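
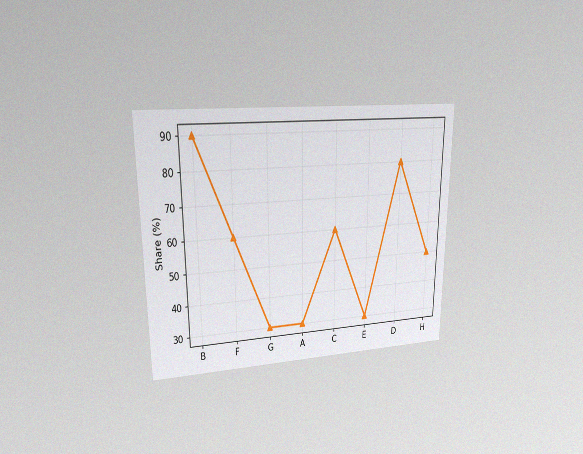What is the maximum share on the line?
90%

The chart is viewed at a slight angle, with some photo noise. The highest point is at B, and reading across to the y-axis gives 90%.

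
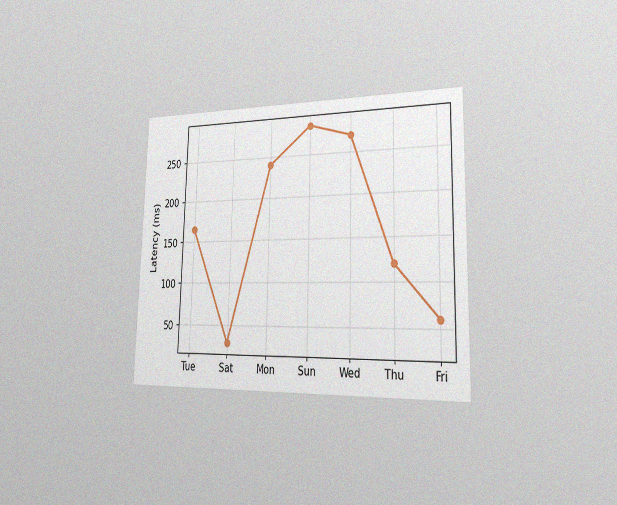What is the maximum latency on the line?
285ms

The chart is viewed slightly from the right, with some photo noise. The highest point is at Sun, and reading across to the y-axis gives 285ms.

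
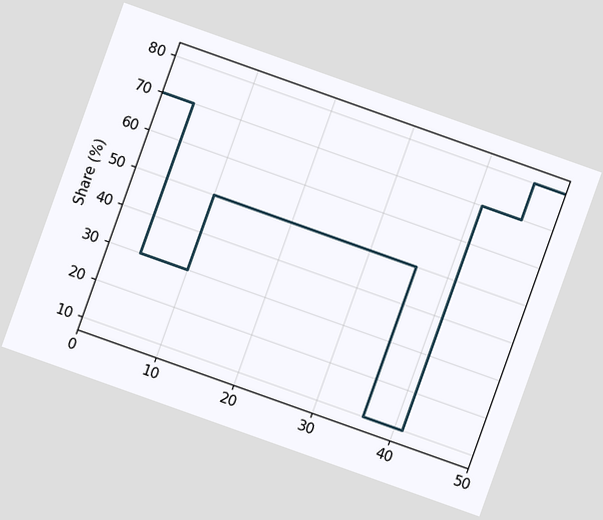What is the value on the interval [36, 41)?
10%

The chart is tilted about 20° clockwise. On [36, 41) the step sits at 10%.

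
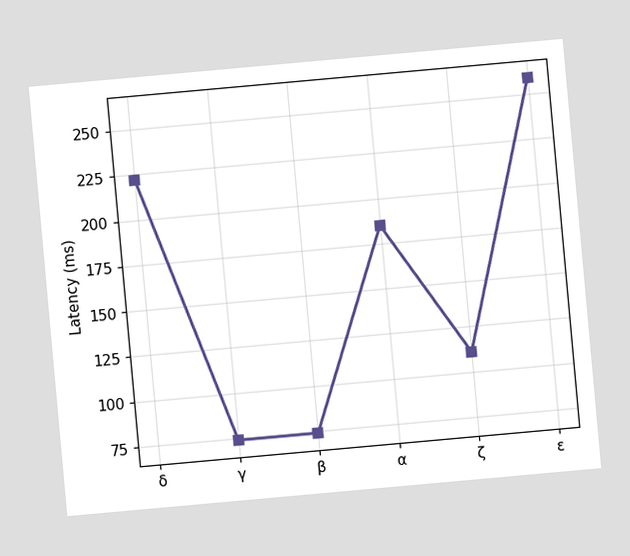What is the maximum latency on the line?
259ms

The chart is tilted about 5° counter-clockwise. The highest point is at ε, and reading across to the y-axis gives 259ms.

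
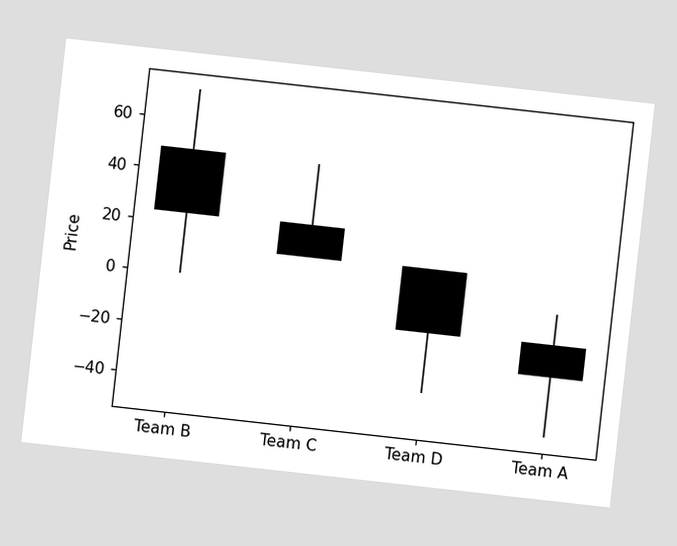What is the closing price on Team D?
The chart is tilted about 6° clockwise. The Team D candle closes at -12.

-12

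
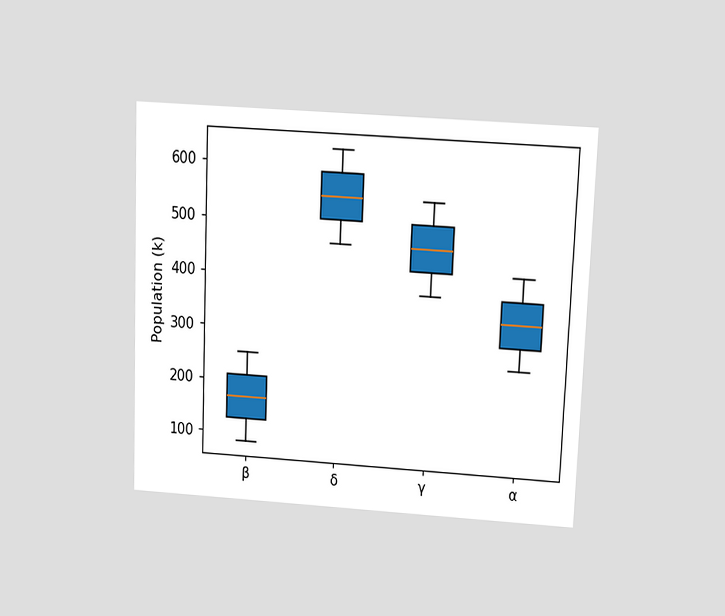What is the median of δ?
The chart is tilted about 2° clockwise and viewed slightly from above. The median line in the δ box sits at 546k.

546k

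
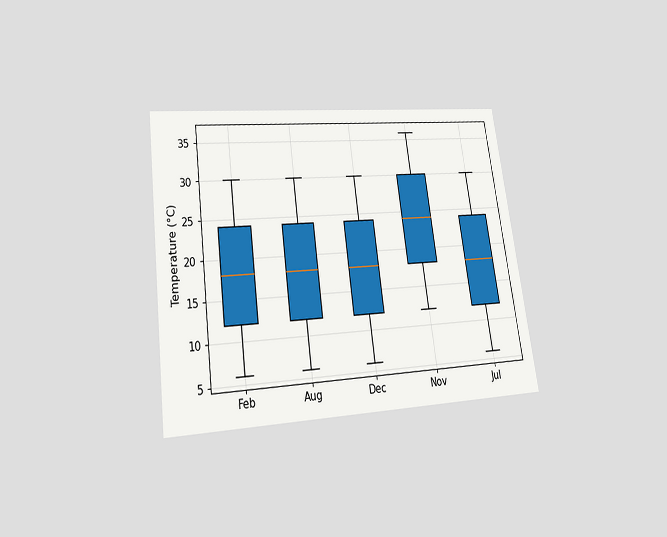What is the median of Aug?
18°C

The chart is tilted about 8° counter-clockwise and viewed slightly from below. The median line in the Aug box sits at 18°C.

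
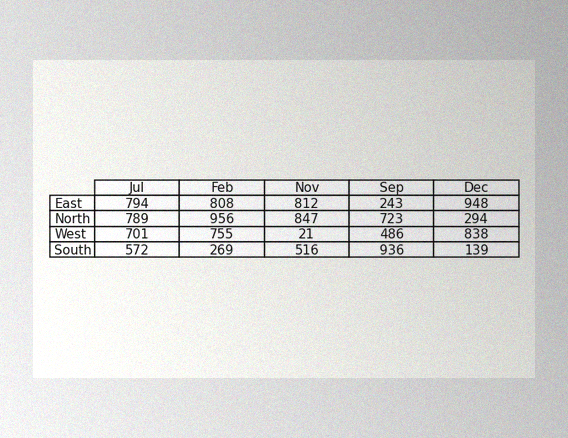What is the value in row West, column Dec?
The image has some photo noise and uneven lighting. The (West, Dec) cell reads 838.

838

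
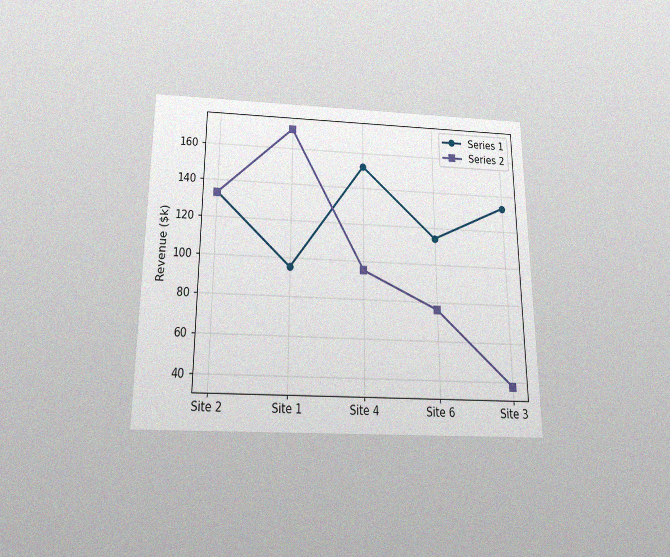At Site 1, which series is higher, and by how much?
The chart is viewed slightly from below, with some photo noise. At Site 1, Series 2 sits above the other line by $76k.

Series 2, by $76k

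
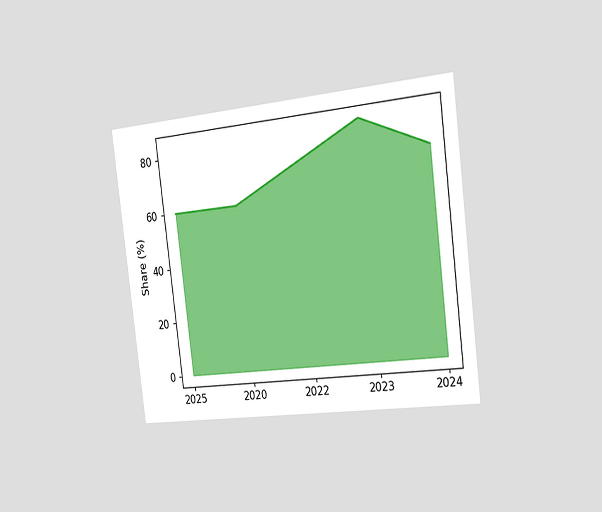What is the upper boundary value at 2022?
The chart is tilted about 7° counter-clockwise and viewed slightly from the right. At 2022 the upper boundary is at 72%.

72%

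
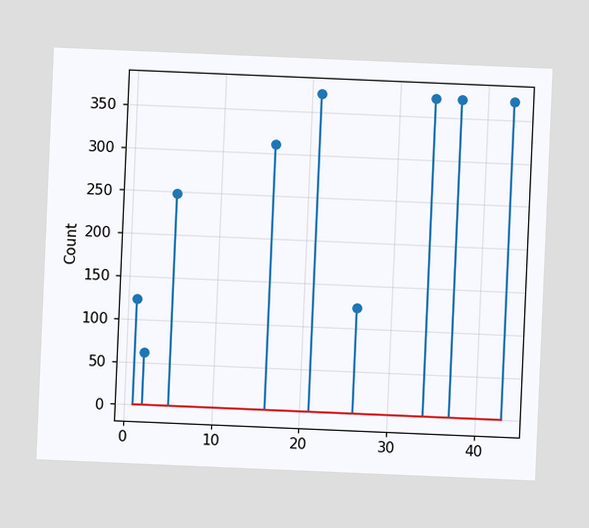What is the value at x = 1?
124

The chart is tilted about 2° clockwise. The stem at x=1 reaches 124.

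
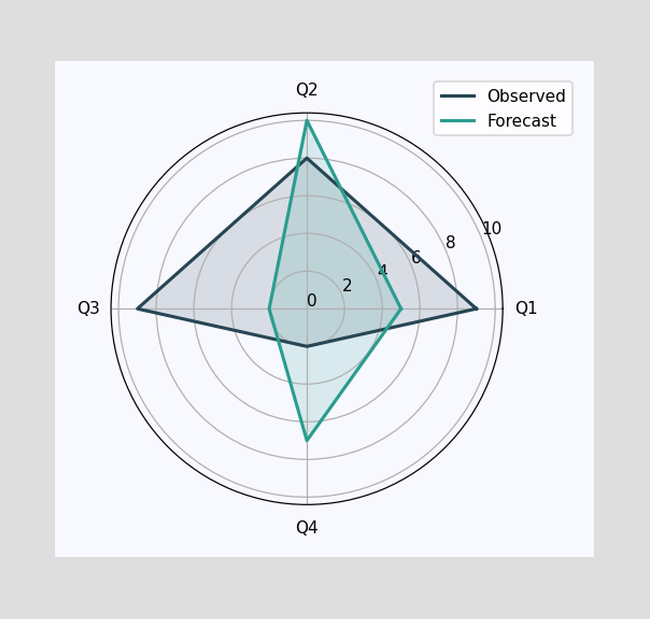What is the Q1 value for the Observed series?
9

On the Q1 axis, Observed reaches 9.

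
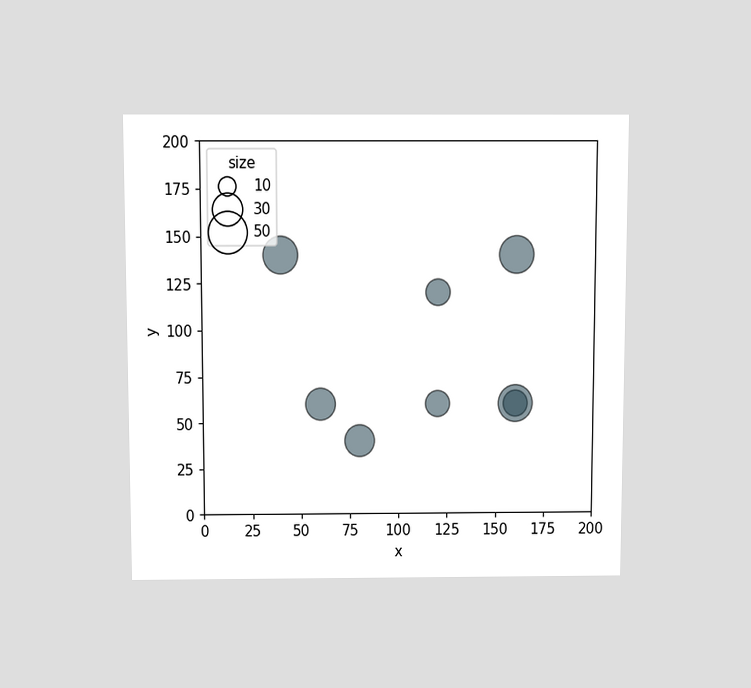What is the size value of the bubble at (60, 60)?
30

The chart is viewed slightly from above. Matching the bubble at (60, 60) against the size legend gives 30.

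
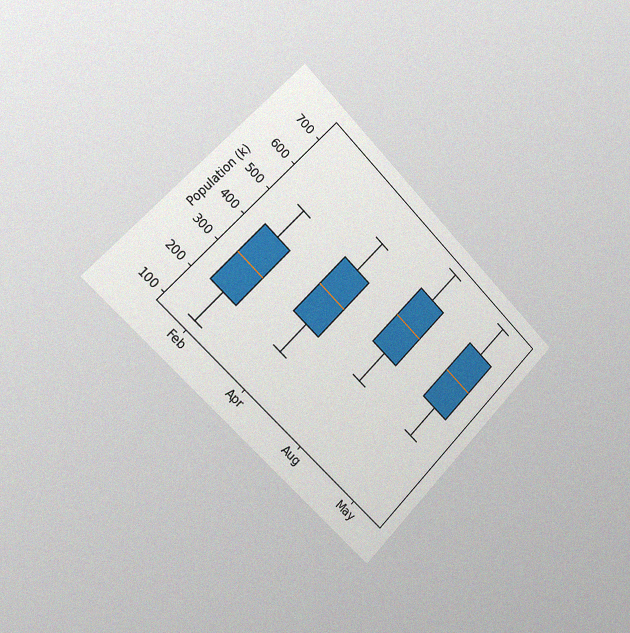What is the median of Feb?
The chart is tilted about 45° clockwise and viewed slightly from the left, with some photo noise. The median line in the Feb box sits at 318k.

318k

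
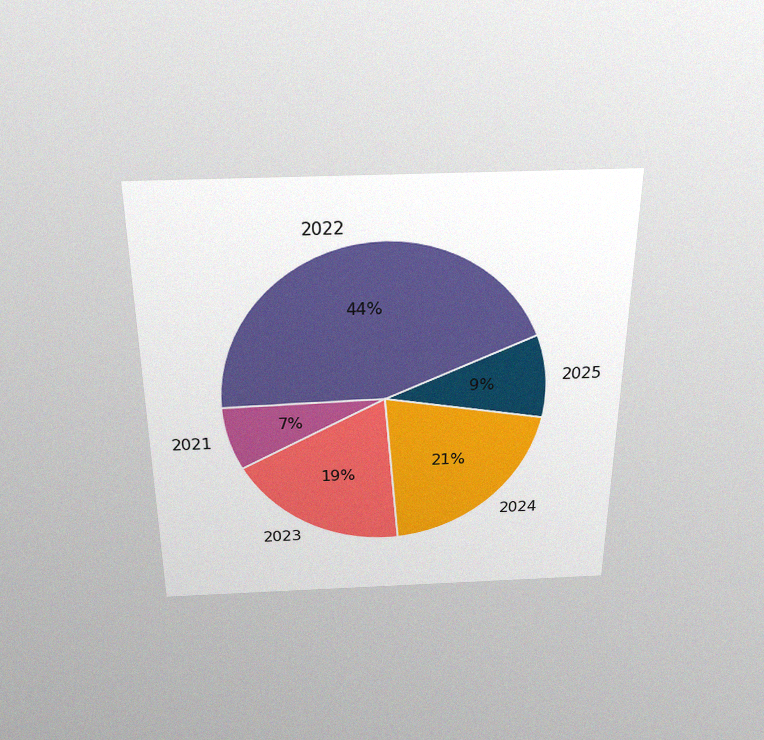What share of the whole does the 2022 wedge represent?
The chart is viewed slightly from above, with some photo noise. The 2022 slice takes up 44% of the pie.

44%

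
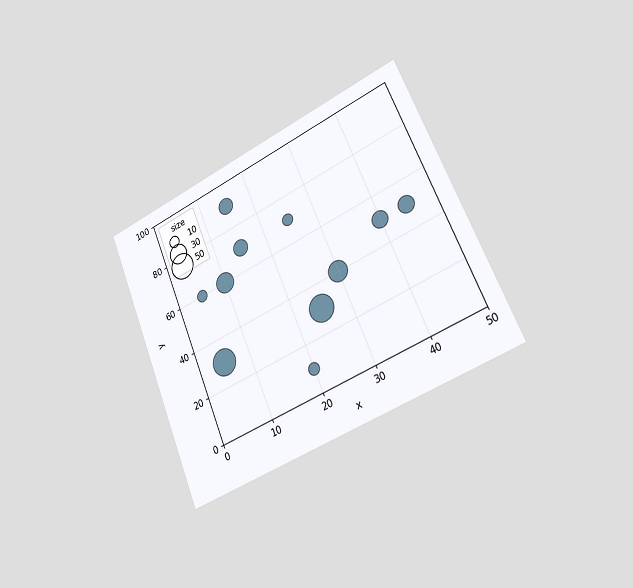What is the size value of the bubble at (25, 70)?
The chart is tilted about 23° counter-clockwise and viewed slightly from the right. Matching the bubble at (25, 70) against the size legend gives 10.

10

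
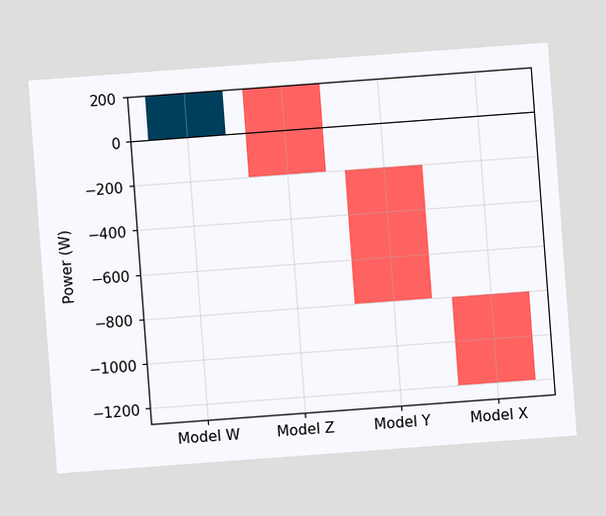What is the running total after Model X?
The chart is tilted about 4° counter-clockwise. After Model X the running total reaches -1200W.

-1200W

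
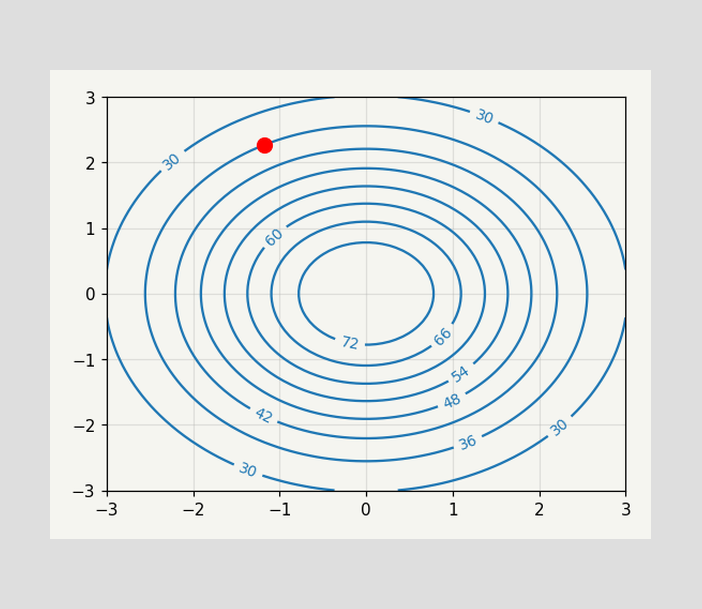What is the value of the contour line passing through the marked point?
The marked point sits on the contour labelled 36.

36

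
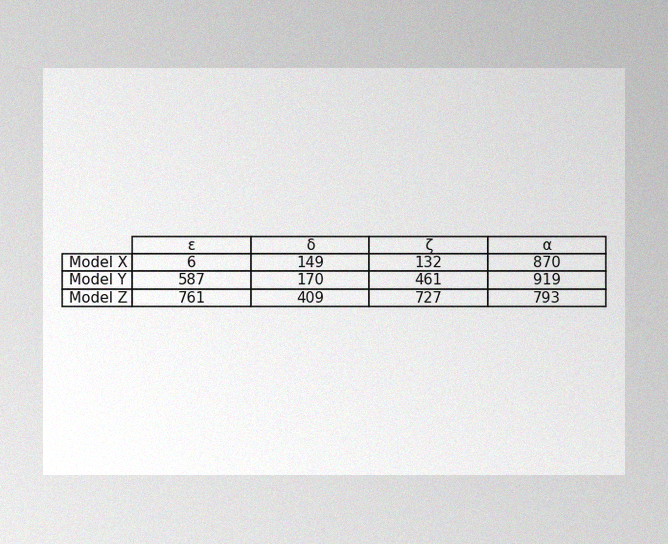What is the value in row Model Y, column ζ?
The image has some photo noise and uneven lighting. The (Model Y, ζ) cell reads 461.

461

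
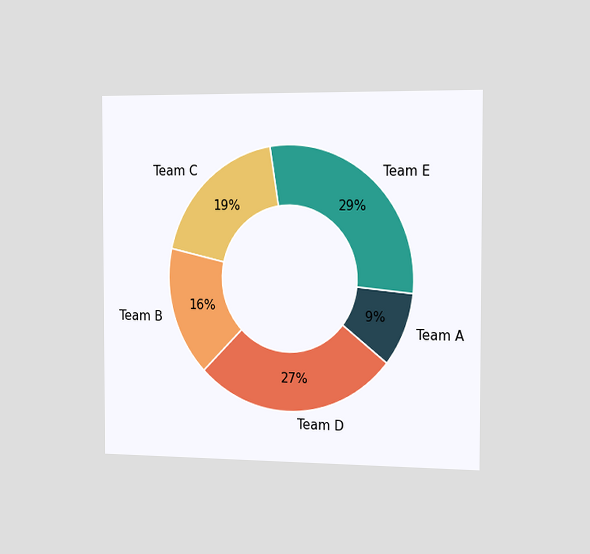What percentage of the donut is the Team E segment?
29%

The chart is viewed slightly from the right. The Team E segment takes up 29% of the ring.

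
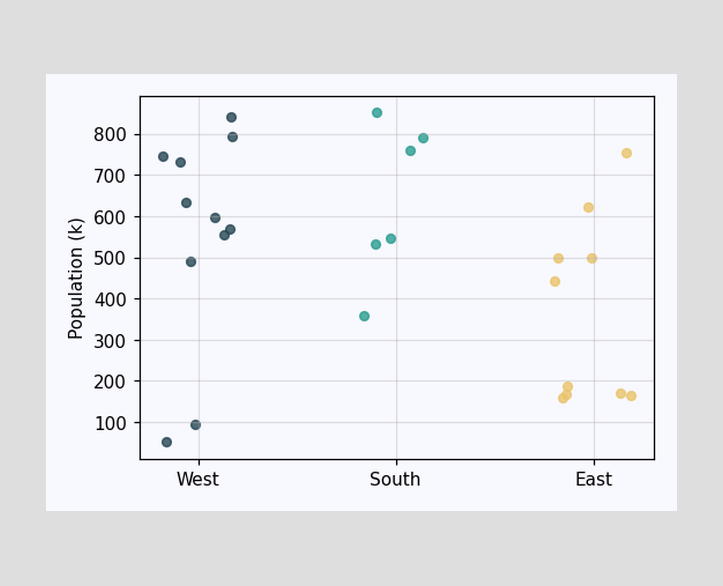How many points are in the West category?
11

Counting the markers in the West column gives 11.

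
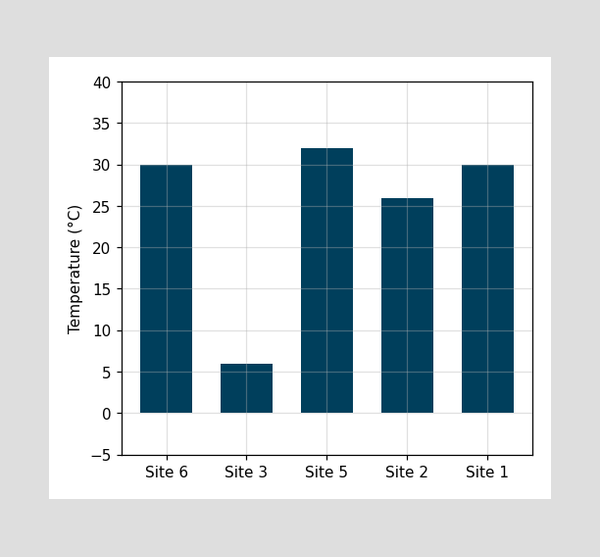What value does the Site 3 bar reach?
Reading along the chart's y-axis, the Site 3 bar reaches 6°C.

6°C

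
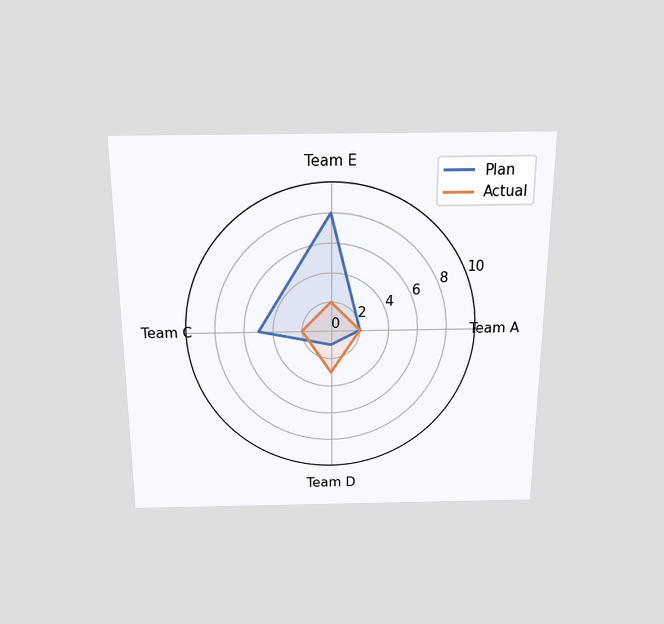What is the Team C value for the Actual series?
2

The chart is viewed slightly from above. On the Team C axis, Actual reaches 2.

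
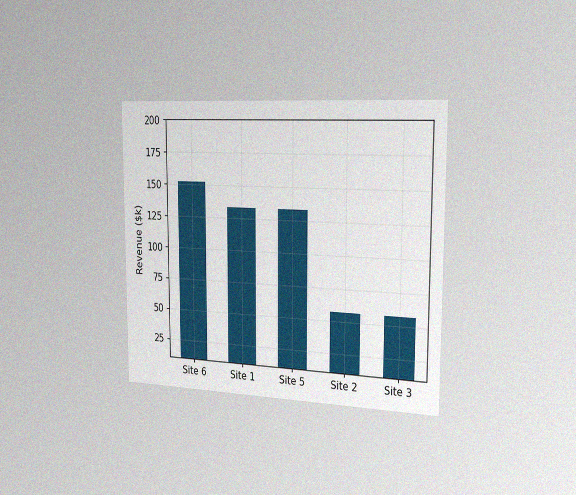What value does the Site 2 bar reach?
$57k

The chart is viewed slightly from the right, with some photo noise. Reading along the chart's y-axis, the Site 2 bar reaches $57k.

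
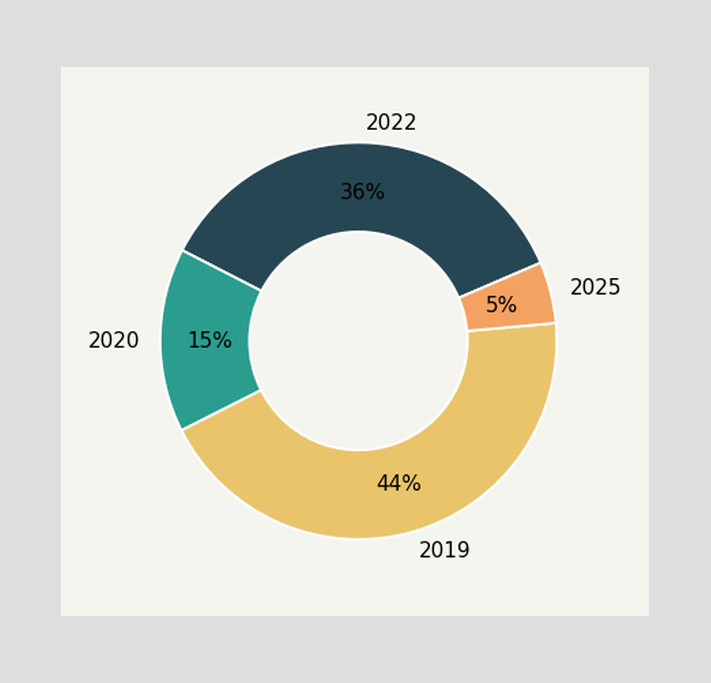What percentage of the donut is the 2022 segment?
The 2022 segment takes up 36% of the ring.

36%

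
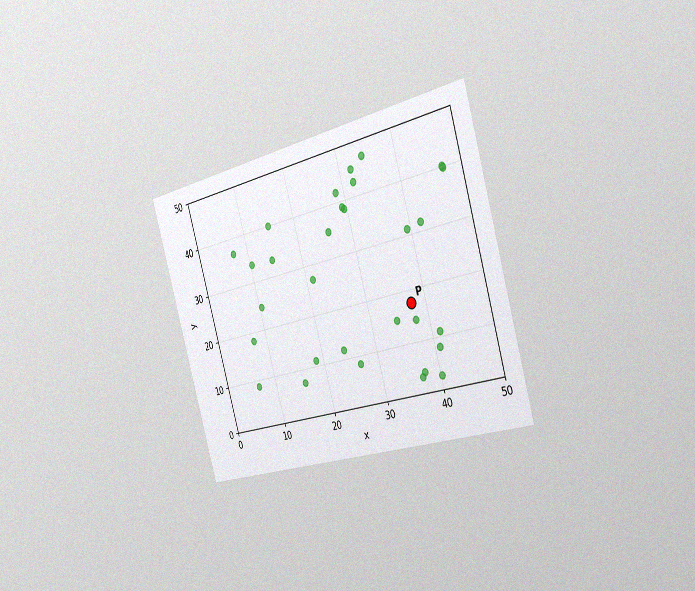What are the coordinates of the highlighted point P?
(37.5, 17.5)

The chart is tilted about 16° counter-clockwise and viewed slightly from the right, with some photo noise. Following the gridlines from P to each axis, P sits at (37.5, 17.5).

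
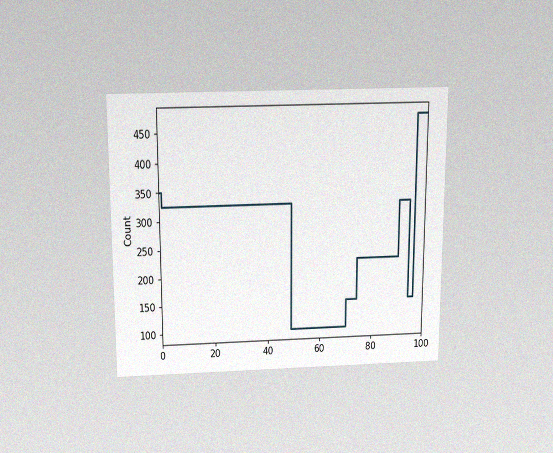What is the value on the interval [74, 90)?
The chart is viewed slightly from above, with some photo noise. On [74, 90) the step sits at 225.

225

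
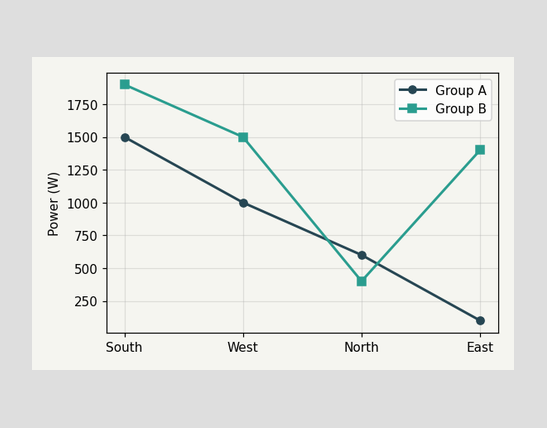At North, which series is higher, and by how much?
Group A, by 200W

At North, Group A sits above the other line by 200W.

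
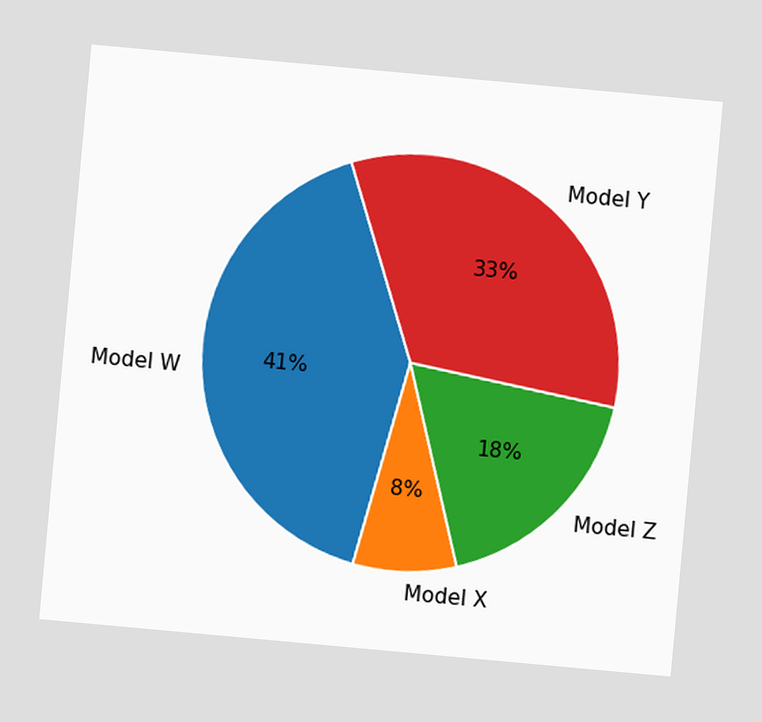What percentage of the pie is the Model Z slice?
The chart is tilted about 5° clockwise. The Model Z slice takes up 18% of the pie.

18%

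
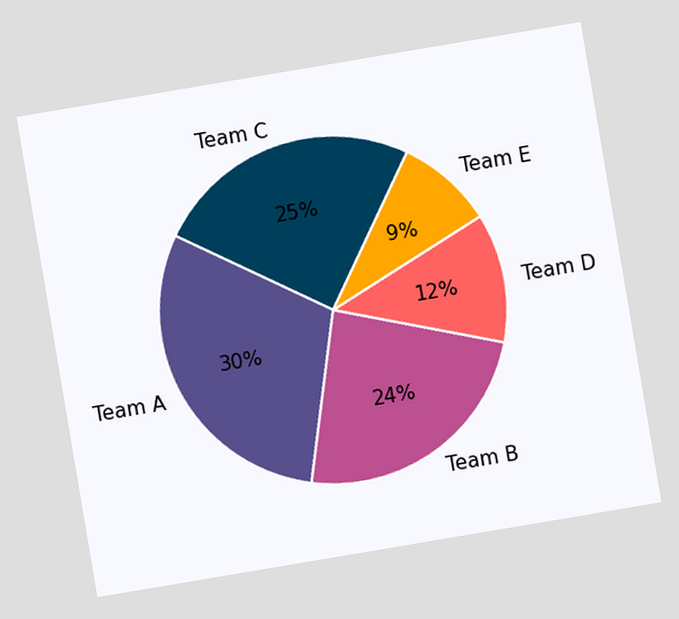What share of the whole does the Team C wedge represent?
The chart is tilted about 10° counter-clockwise. The Team C slice takes up 25% of the pie.

25%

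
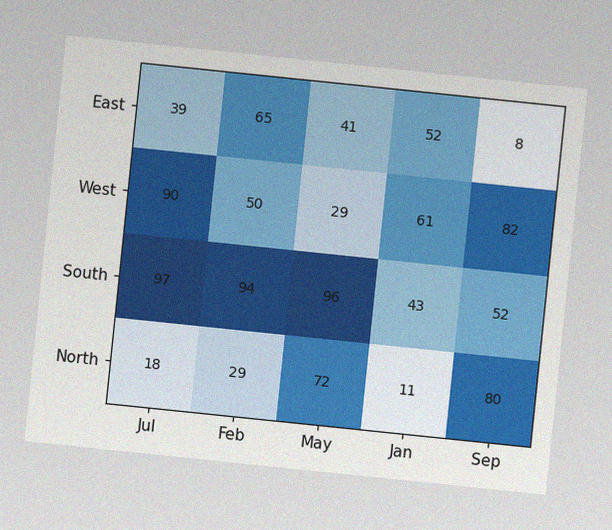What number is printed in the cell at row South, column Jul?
97

The chart is tilted about 6° clockwise, with some photo noise. The (South, Jul) cell reads 97.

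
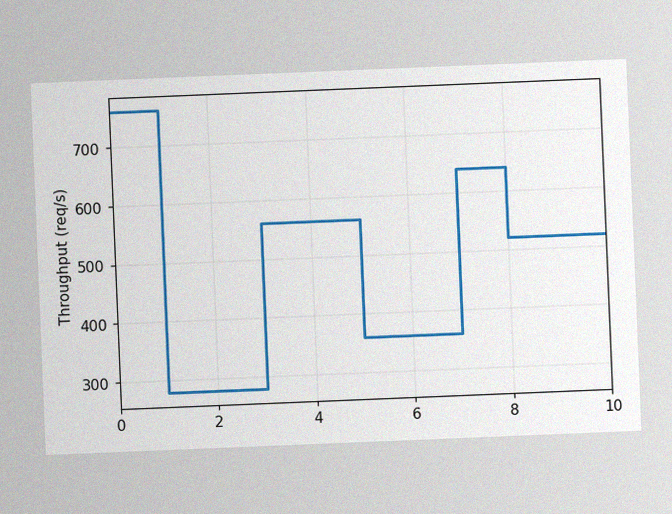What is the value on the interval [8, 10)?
520req/s

The chart is tilted about 2° counter-clockwise, with some photo noise. On [8, 10) the step sits at 520req/s.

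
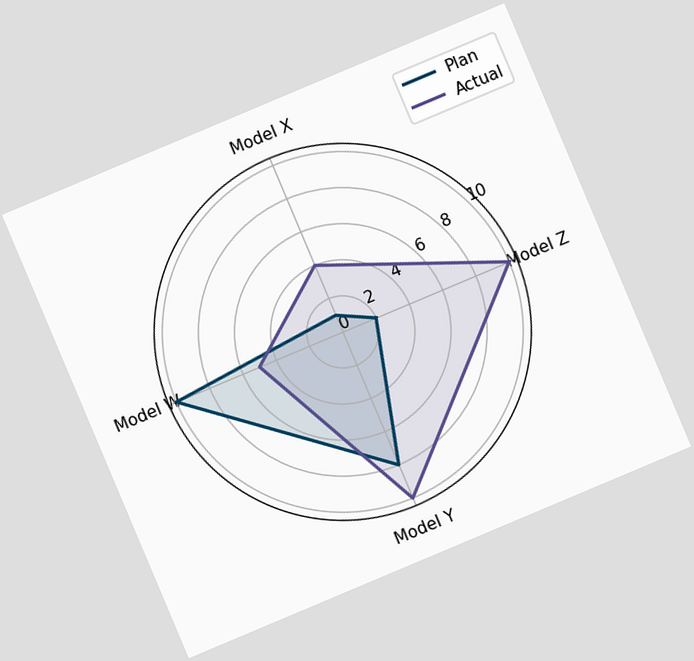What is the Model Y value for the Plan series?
8

The chart is tilted about 23° counter-clockwise. On the Model Y axis, Plan reaches 8.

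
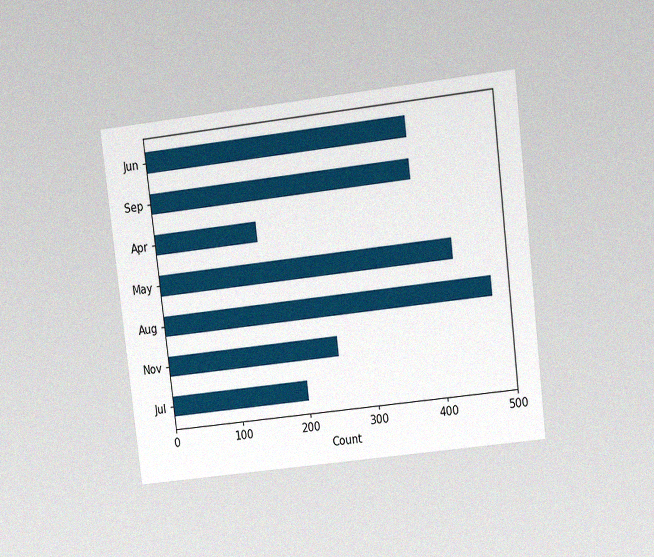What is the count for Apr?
The chart is tilted about 7° counter-clockwise and viewed at a slight angle, with some photo noise. Reading along the chart's x-axis, the Apr bar reaches 150.

150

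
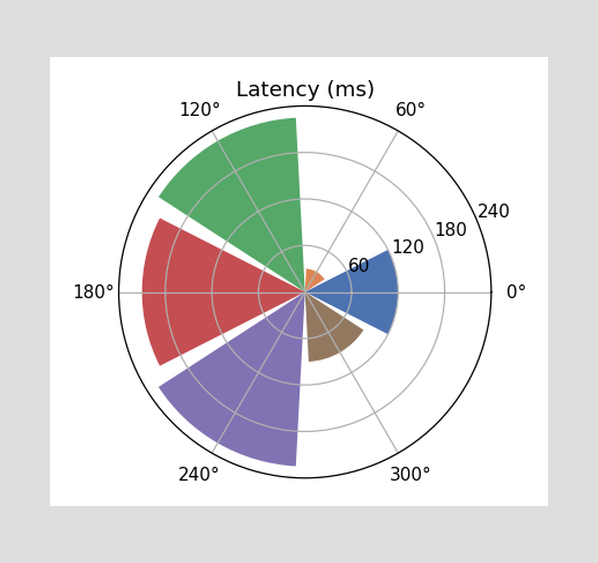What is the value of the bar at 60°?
The bar at 60° reaches 30ms on the radial axis.

30ms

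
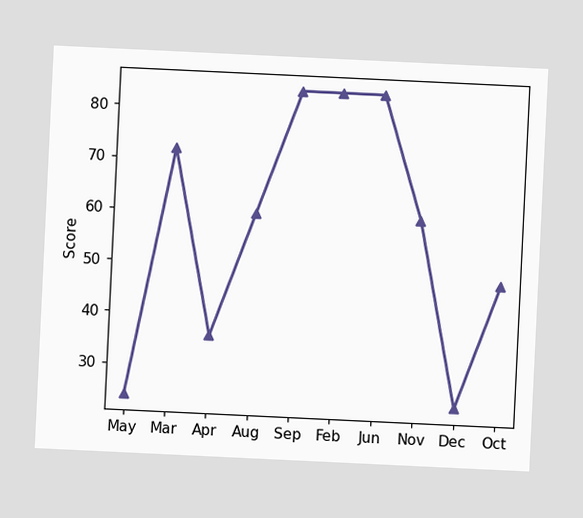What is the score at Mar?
72

The chart is tilted about 3° clockwise. At Mar, the line is at 72.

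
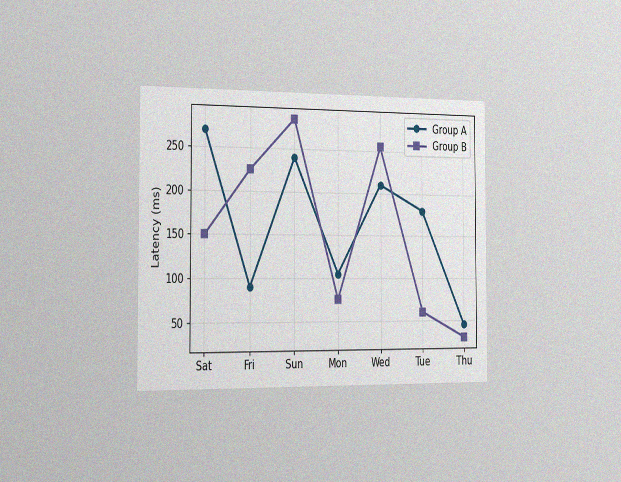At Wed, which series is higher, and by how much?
Group B, by 45ms

The chart is viewed slightly from the left, with some photo noise. At Wed, Group B sits above the other line by 45ms.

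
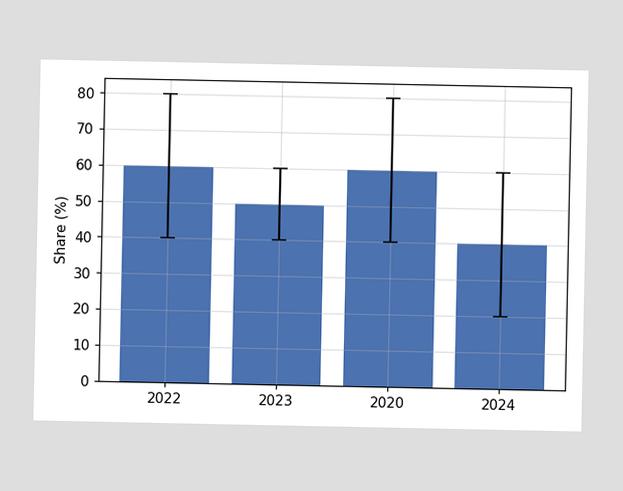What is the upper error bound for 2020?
The 2020 bar's upper whisker reaches 80%.

80%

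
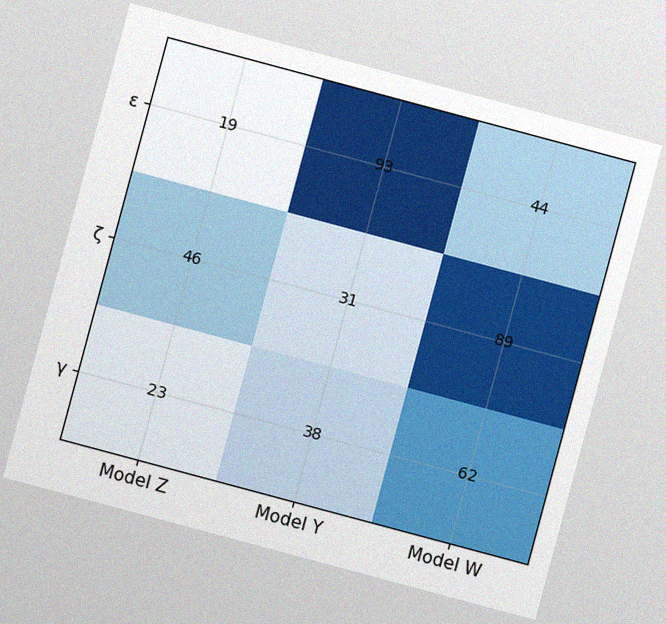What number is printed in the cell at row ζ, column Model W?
The chart is tilted about 15° clockwise, with some photo noise. The (ζ, Model W) cell reads 89.

89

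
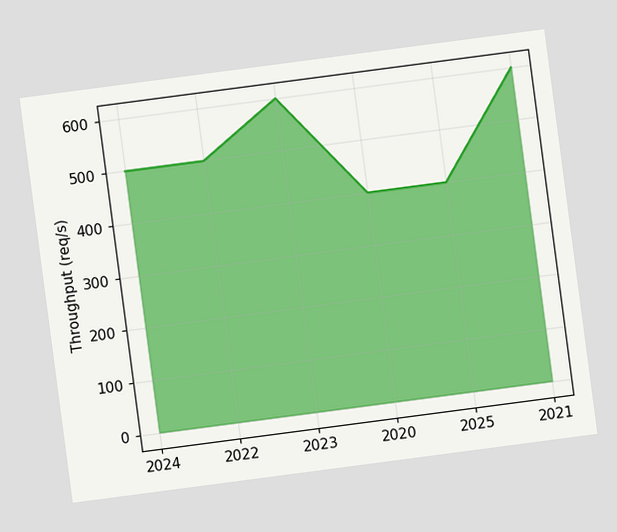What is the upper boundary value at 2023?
600req/s

The chart is tilted about 7° counter-clockwise. At 2023 the upper boundary is at 600req/s.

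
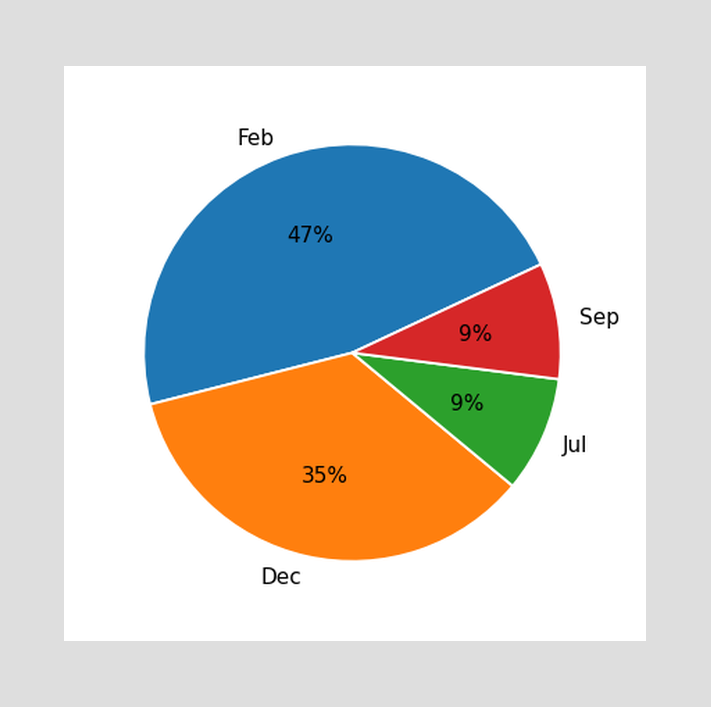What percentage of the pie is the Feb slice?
The Feb slice takes up 47% of the pie.

47%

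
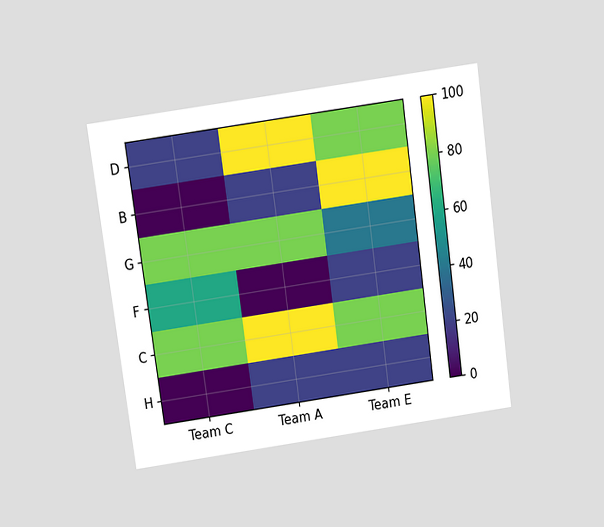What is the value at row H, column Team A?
20

The chart is tilted about 8° counter-clockwise and viewed slightly from above. Matching cell (H, Team A) against the colorbar gives 20.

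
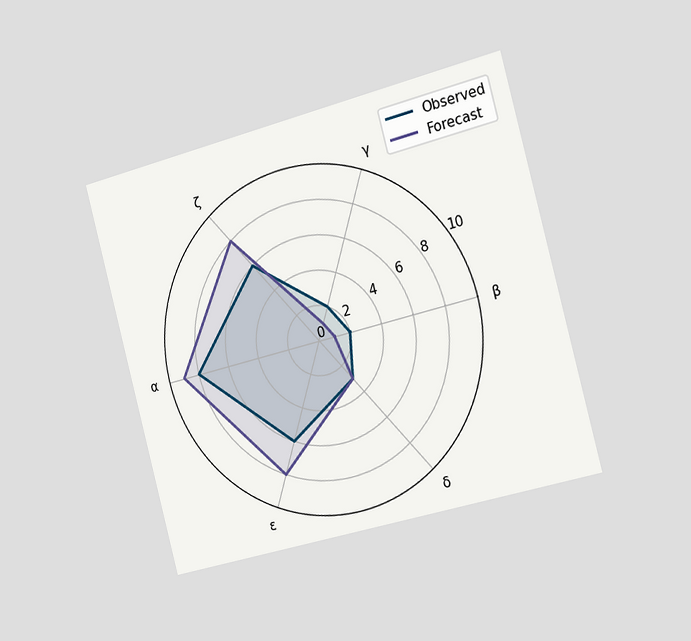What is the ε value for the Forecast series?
The chart is tilted about 15° counter-clockwise and viewed slightly from the right. On the ε axis, Forecast reaches 8.

8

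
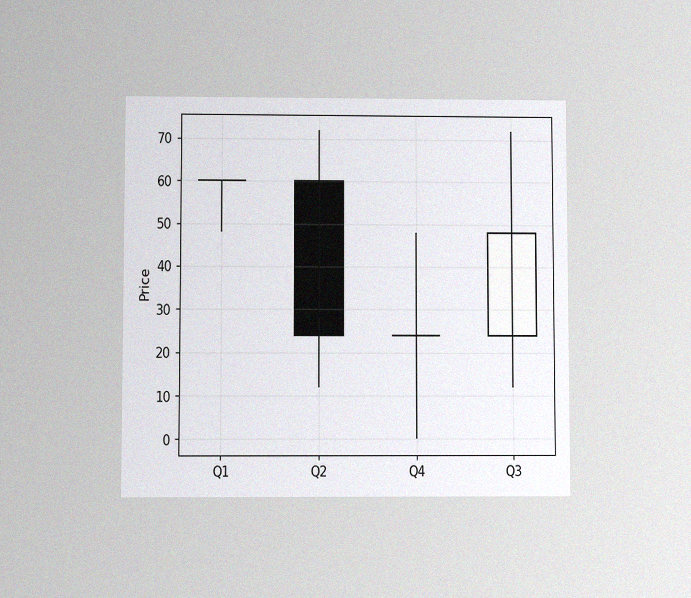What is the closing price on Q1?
The chart is viewed at a slight angle, with some photo noise. The Q1 candle closes at 60.

60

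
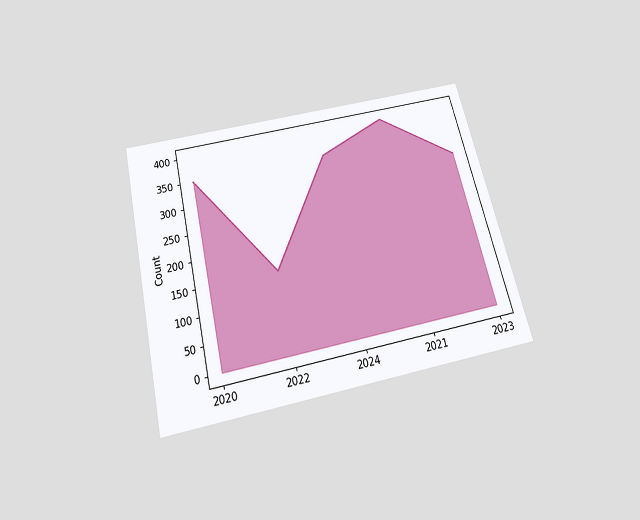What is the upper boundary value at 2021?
The chart is tilted about 13° counter-clockwise and viewed slightly from below. At 2021 the upper boundary is at 400.

400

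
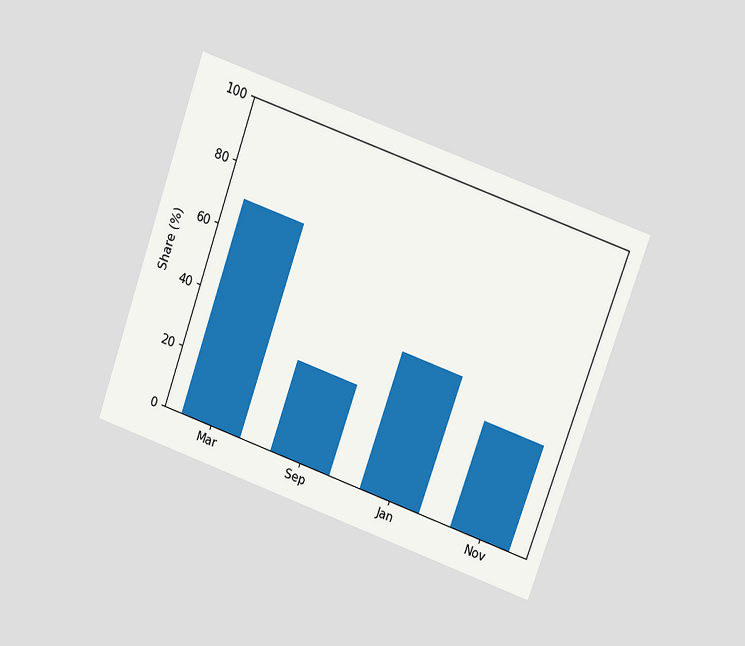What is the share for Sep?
The chart is tilted about 20° clockwise and viewed at a slight angle. Reading along the chart's y-axis, the Sep bar reaches 30%.

30%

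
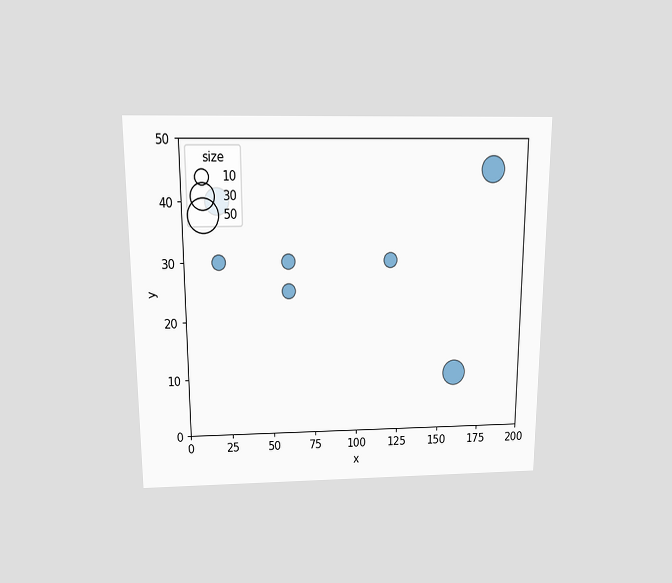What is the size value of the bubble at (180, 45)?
30

The chart is viewed slightly from above. Matching the bubble at (180, 45) against the size legend gives 30.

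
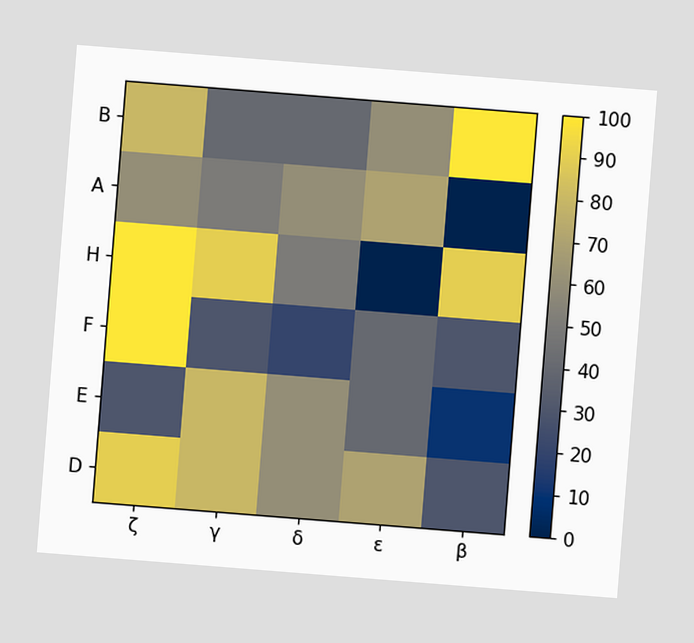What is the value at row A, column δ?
The chart is tilted about 5° clockwise. Matching cell (A, δ) against the colorbar gives 60.

60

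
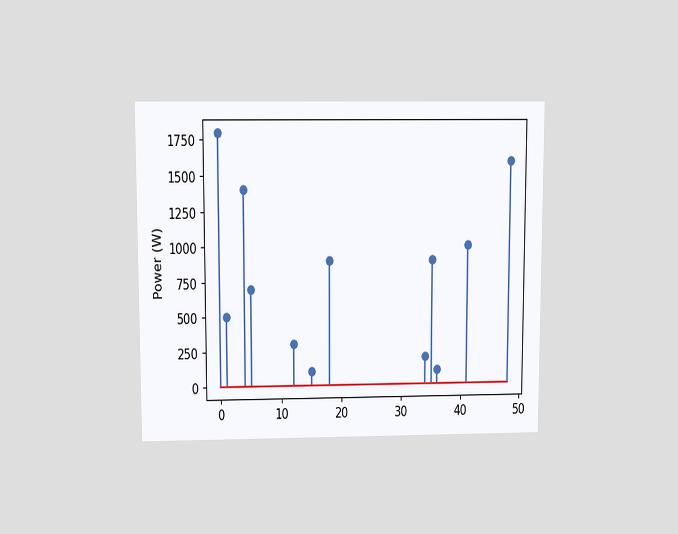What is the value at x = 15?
The chart is viewed slightly from above. The stem at x=15 reaches 100W.

100W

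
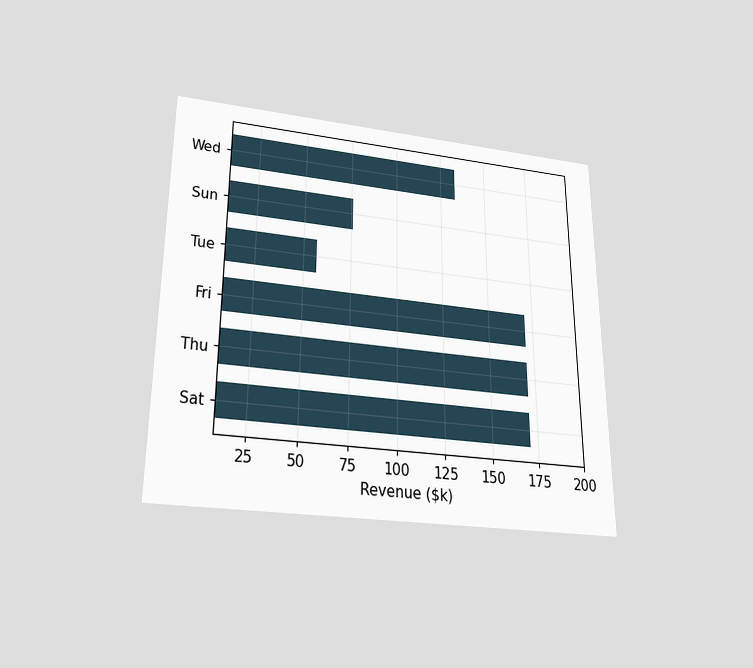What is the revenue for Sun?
$76k

The chart is viewed slightly from below. Reading along the chart's x-axis, the Sun bar reaches $76k.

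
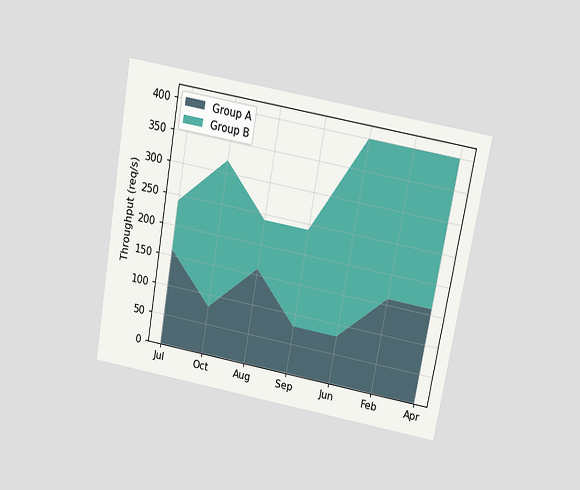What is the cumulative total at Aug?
240req/s

The chart is tilted about 10° clockwise and viewed slightly from above. The stacked total at Aug reaches 240req/s.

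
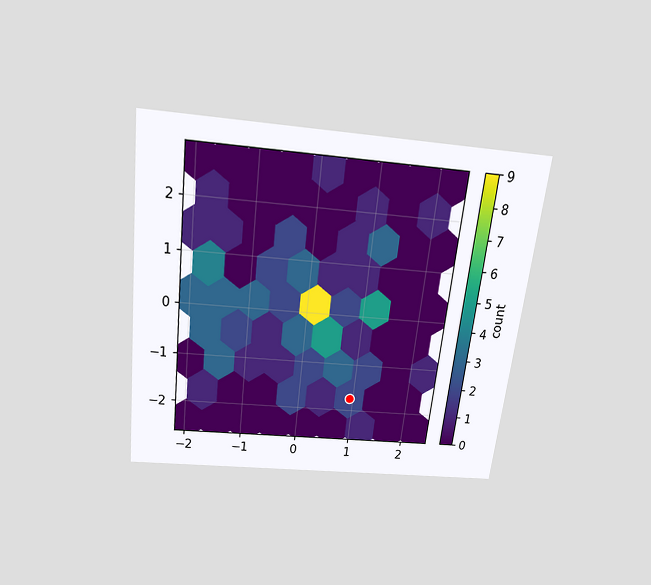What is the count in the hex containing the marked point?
2

The chart is tilted about 7° clockwise and viewed slightly from above. The marked hex reads 2 on the colorbar.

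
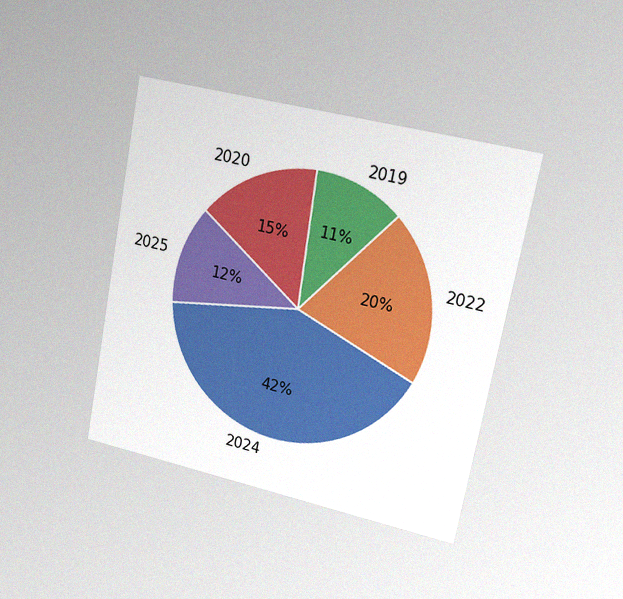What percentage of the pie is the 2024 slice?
The chart is tilted about 11° clockwise and viewed slightly from the right, with some photo noise. The 2024 slice takes up 42% of the pie.

42%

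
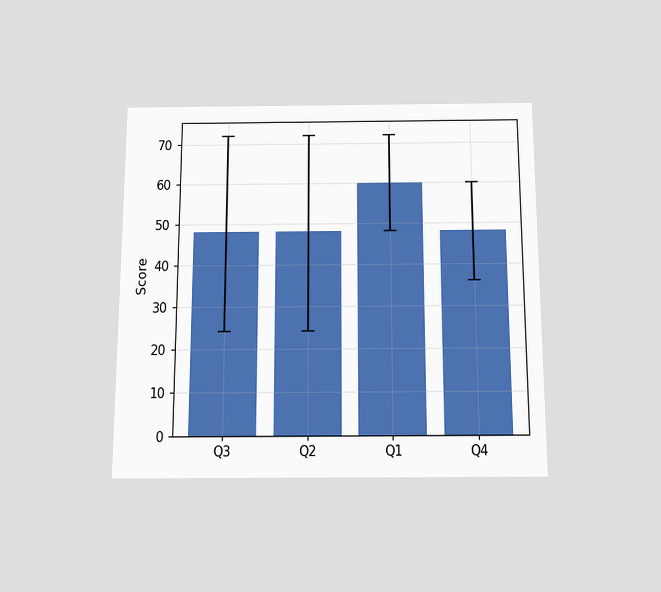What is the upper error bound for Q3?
72

The chart is viewed slightly from below. The Q3 bar's upper whisker reaches 72.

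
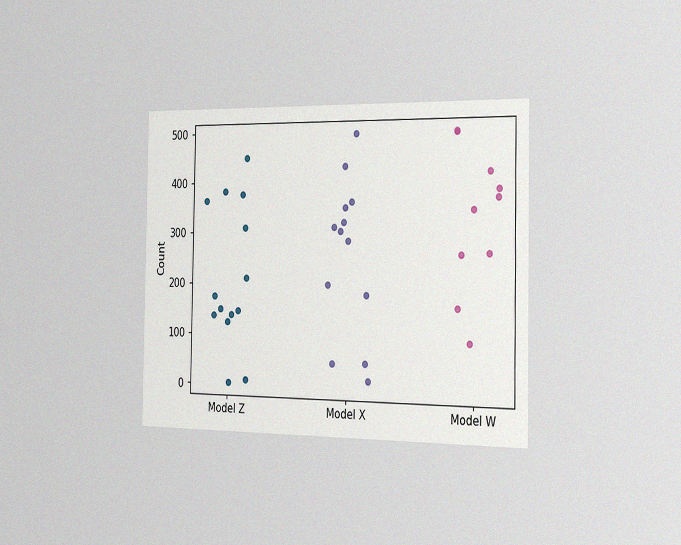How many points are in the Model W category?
The chart is viewed slightly from the right, with some photo noise. Counting the markers in the Model W column gives 10.

10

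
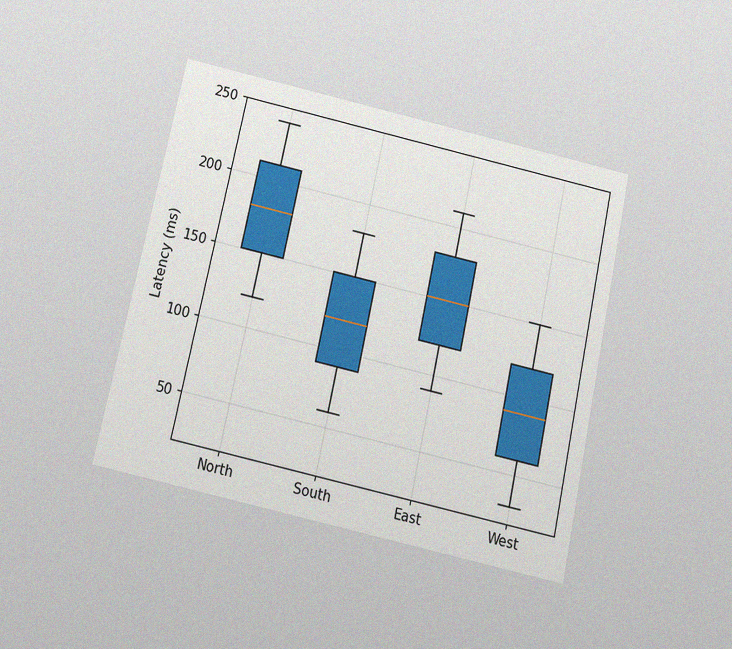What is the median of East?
The chart is tilted about 12° clockwise and viewed slightly from below, with some photo noise. The median line in the East box sits at 150ms.

150ms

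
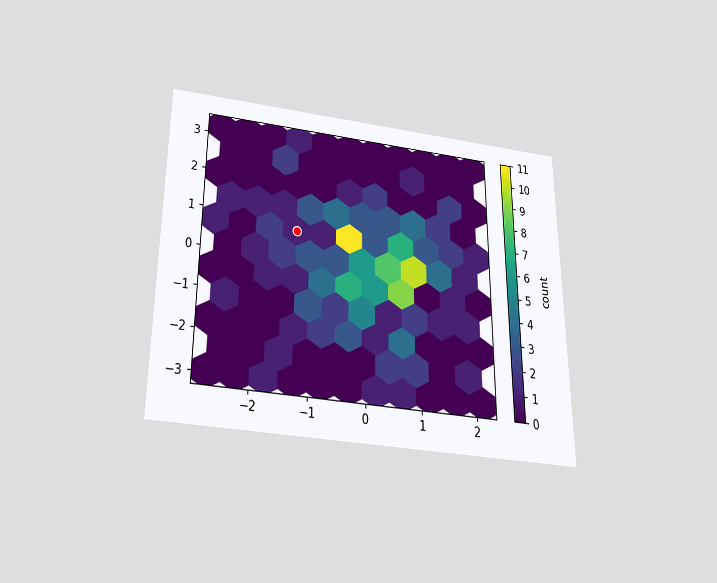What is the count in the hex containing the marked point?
The chart is viewed slightly from below. The marked hex reads 1 on the colorbar.

1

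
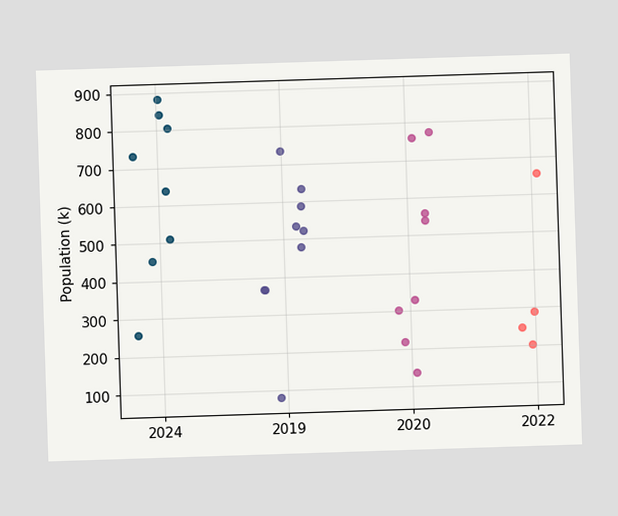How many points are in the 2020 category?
8

Counting the markers in the 2020 column gives 8.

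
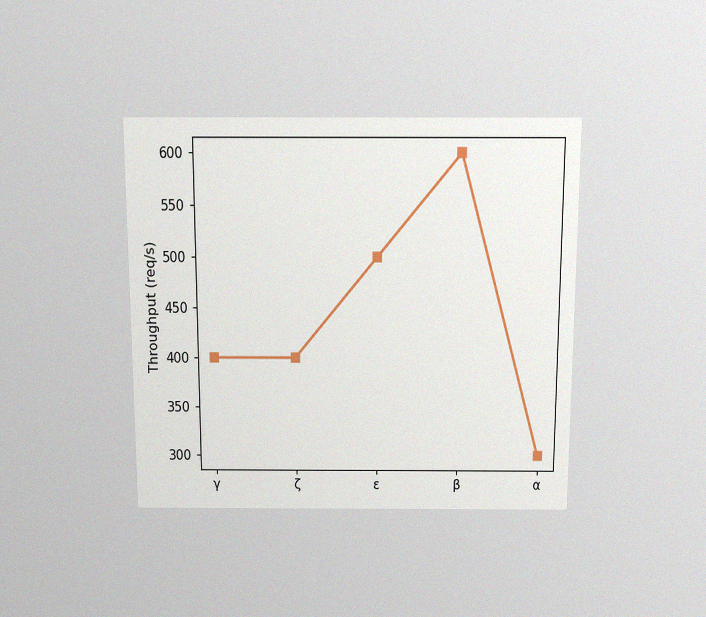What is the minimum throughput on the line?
300req/s

The chart is viewed slightly from above, with some photo noise. The lowest point is at α, and reading across to the y-axis gives 300req/s.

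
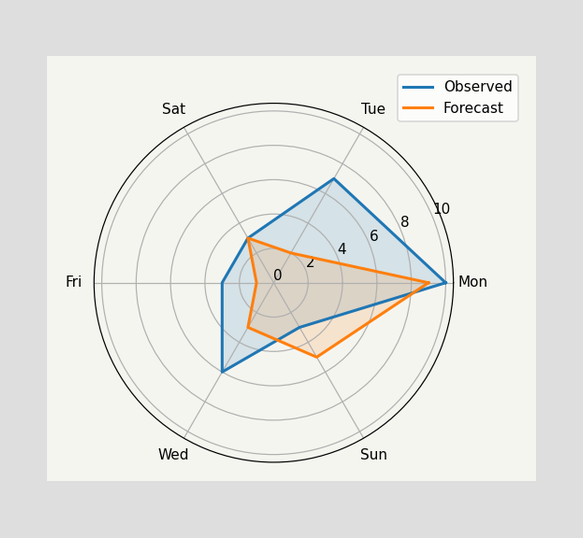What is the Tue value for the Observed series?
7

On the Tue axis, Observed reaches 7.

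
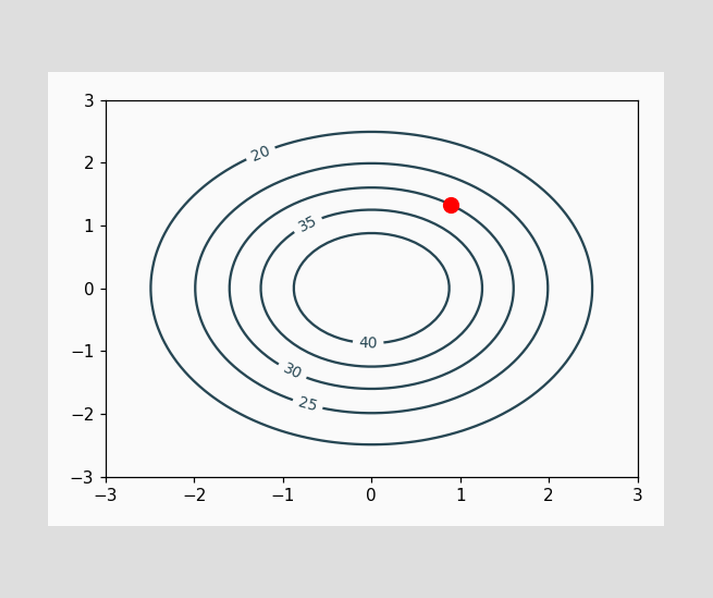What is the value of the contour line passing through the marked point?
The marked point sits on the contour labelled 30.

30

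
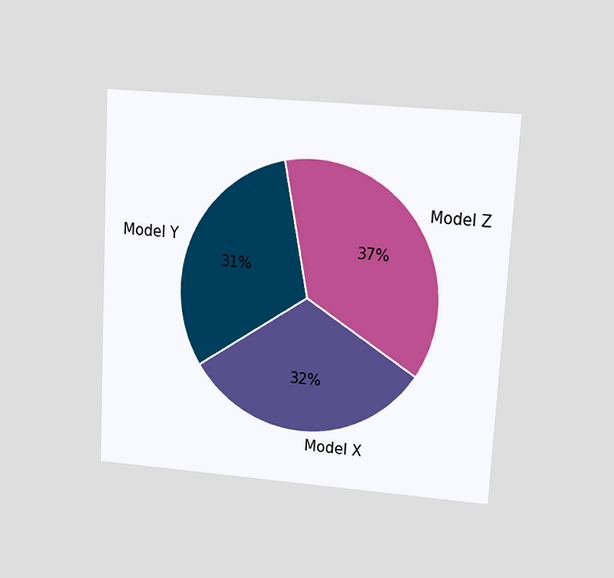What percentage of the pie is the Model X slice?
32%

The chart is tilted about 3° clockwise and viewed at a slight angle. The Model X slice takes up 32% of the pie.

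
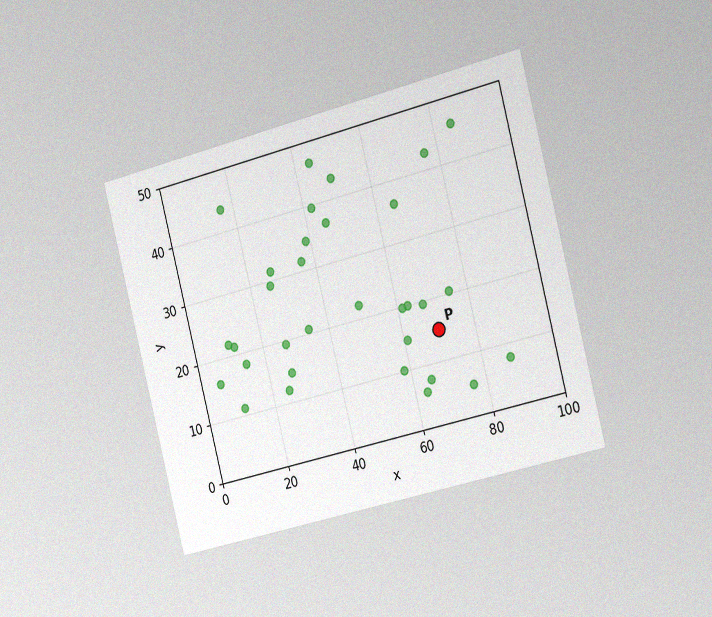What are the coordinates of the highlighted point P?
(70, 15)

The chart is tilted about 14° counter-clockwise and viewed slightly from the right, with some photo noise. Following the gridlines from P to each axis, P sits at (70, 15).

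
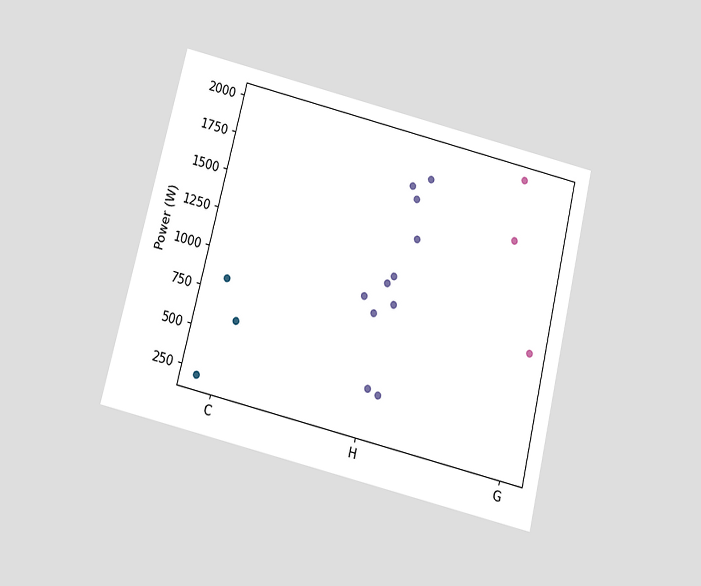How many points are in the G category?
The chart is tilted about 14° clockwise and viewed slightly from below. Counting the markers in the G column gives 3.

3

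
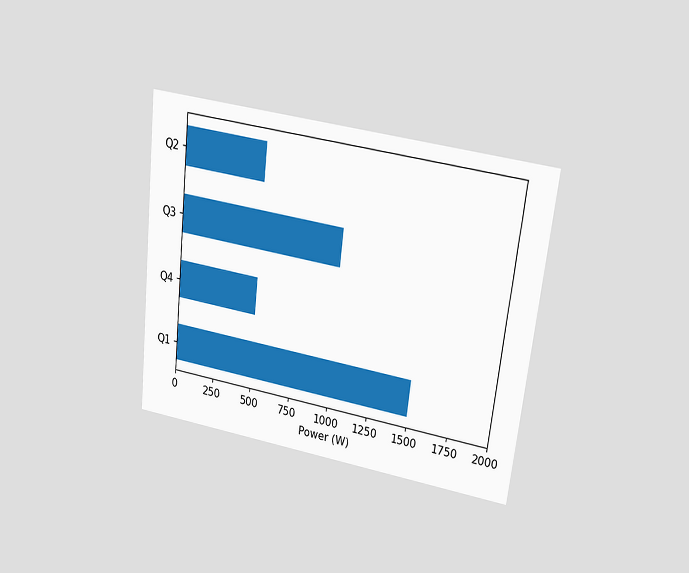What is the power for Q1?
The chart is tilted about 6° clockwise and viewed slightly from above. Reading along the chart's x-axis, the Q1 bar reaches 1500W.

1500W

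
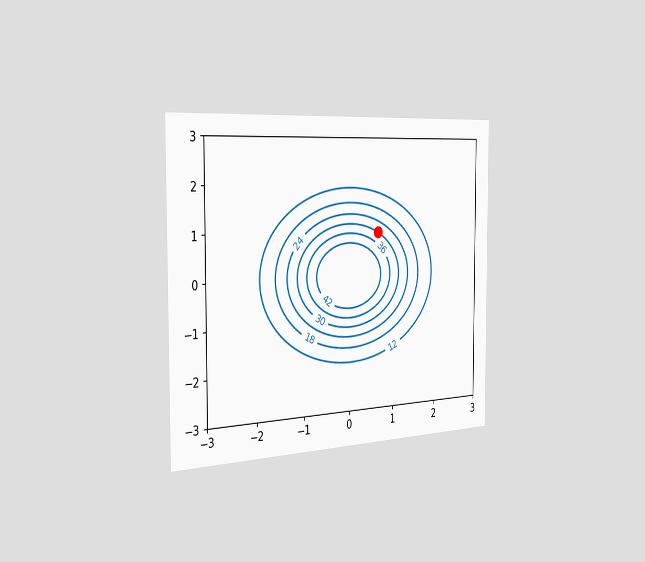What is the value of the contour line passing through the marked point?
The chart is viewed slightly from the left. The marked point sits on the contour labelled 30.

30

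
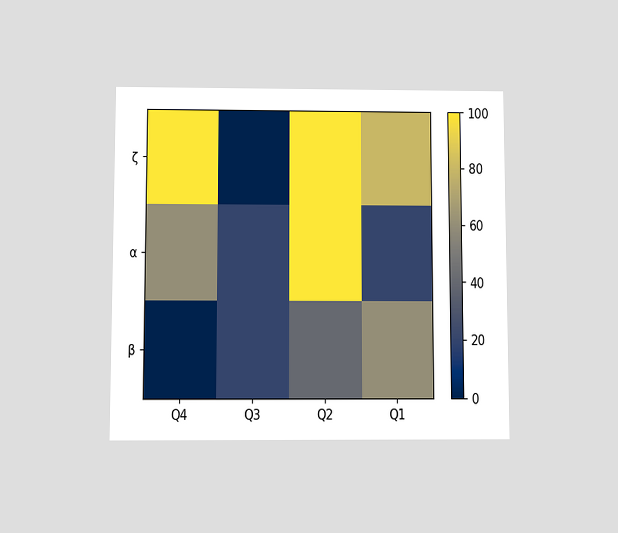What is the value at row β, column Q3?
The chart is viewed slightly from below. Matching cell (β, Q3) against the colorbar gives 20.

20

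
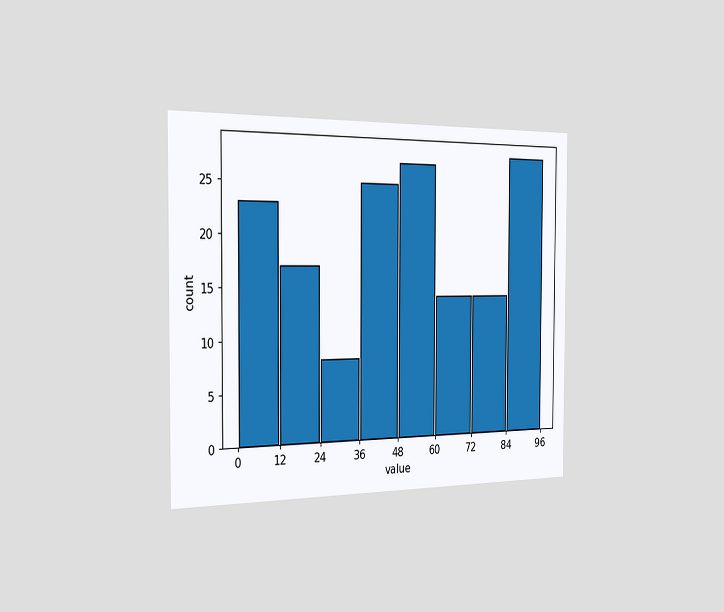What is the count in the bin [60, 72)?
The chart is viewed slightly from the left. The [60, 72) bin has height 14.

14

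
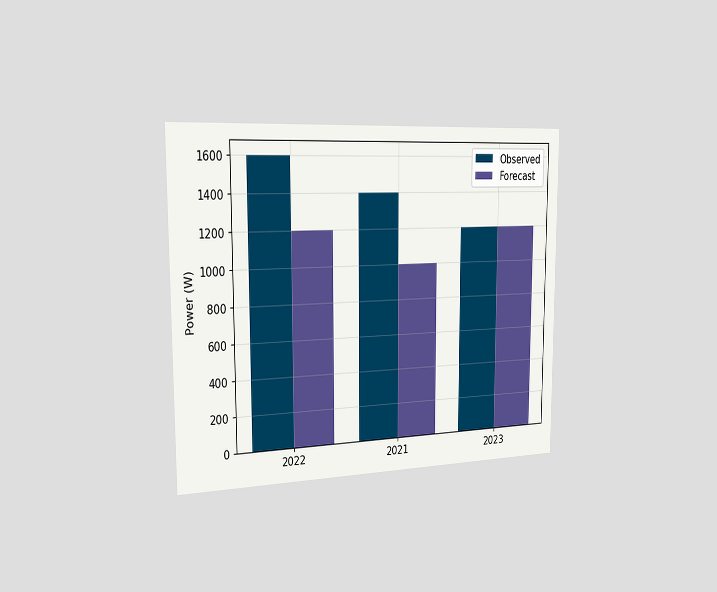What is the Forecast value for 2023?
1200W

The chart is viewed slightly from the left. The Forecast bar at 2023 reaches 1200W on the y-axis.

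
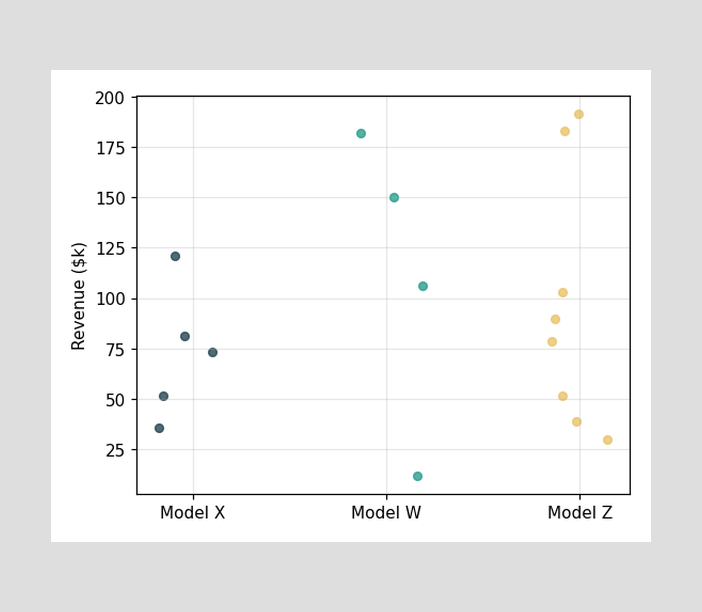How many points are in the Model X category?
5

Counting the markers in the Model X column gives 5.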